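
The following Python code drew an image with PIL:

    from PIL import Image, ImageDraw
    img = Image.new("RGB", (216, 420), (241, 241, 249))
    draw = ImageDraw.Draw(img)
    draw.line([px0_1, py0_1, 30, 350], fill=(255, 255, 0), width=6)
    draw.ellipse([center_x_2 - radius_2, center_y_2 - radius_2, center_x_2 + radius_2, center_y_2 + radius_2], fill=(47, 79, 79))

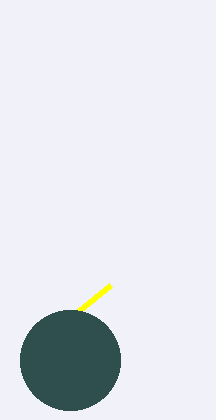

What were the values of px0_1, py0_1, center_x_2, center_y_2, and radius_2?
px0_1 = 110, py0_1 = 285, center_x_2 = 70, center_y_2 = 360, radius_2 = 50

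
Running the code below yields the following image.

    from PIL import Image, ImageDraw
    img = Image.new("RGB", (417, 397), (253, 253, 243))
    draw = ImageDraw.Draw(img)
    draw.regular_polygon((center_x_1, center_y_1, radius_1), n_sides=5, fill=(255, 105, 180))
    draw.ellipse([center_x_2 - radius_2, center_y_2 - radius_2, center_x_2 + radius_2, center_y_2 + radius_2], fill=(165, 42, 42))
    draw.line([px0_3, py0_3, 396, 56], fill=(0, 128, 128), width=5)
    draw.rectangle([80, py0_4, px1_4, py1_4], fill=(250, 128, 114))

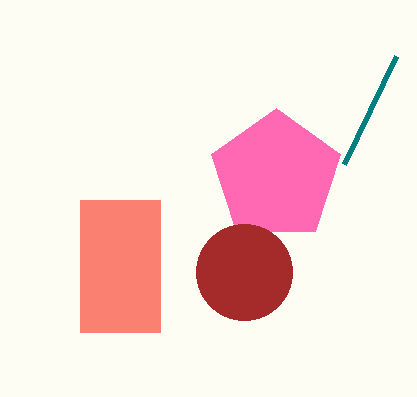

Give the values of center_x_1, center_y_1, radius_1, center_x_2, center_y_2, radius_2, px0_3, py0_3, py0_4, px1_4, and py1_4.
center_x_1 = 276; center_y_1 = 176; radius_1 = 68; center_x_2 = 244; center_y_2 = 272; radius_2 = 48; px0_3 = 344; py0_3 = 164; py0_4 = 200; px1_4 = 160; py1_4 = 332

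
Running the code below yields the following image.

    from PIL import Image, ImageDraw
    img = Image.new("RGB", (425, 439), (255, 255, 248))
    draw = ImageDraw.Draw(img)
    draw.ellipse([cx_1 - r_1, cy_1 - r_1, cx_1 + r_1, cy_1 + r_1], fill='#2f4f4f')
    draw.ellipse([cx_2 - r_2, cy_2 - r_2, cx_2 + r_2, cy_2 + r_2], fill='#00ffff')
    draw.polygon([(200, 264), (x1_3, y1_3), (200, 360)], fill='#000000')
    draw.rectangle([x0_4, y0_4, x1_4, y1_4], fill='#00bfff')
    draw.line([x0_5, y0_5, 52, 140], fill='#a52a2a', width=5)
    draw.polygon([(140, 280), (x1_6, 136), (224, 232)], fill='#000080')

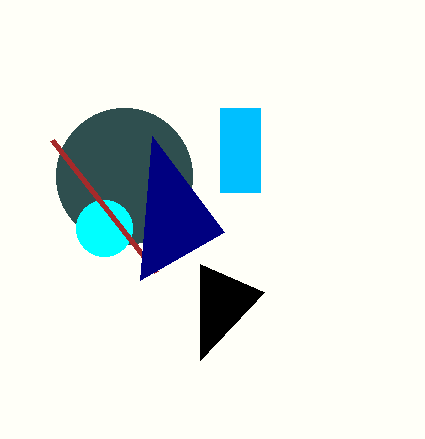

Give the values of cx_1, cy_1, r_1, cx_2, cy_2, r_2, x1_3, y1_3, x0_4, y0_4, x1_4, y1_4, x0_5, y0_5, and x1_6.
cx_1 = 124
cy_1 = 176
r_1 = 68
cx_2 = 104
cy_2 = 228
r_2 = 28
x1_3 = 264
y1_3 = 292
x0_4 = 220
y0_4 = 108
x1_4 = 260
y1_4 = 192
x0_5 = 156
y0_5 = 272
x1_6 = 152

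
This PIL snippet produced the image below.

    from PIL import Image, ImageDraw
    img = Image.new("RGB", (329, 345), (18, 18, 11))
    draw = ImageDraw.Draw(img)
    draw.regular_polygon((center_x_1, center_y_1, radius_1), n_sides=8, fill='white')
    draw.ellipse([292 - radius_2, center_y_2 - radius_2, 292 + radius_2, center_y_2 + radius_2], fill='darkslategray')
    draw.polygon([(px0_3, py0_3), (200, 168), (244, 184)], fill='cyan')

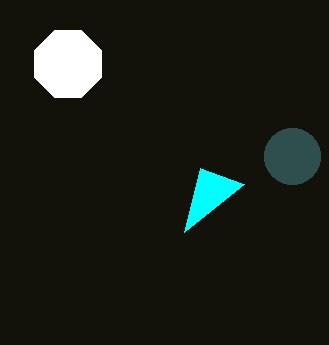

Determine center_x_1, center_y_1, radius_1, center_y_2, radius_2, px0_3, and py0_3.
center_x_1 = 68; center_y_1 = 64; radius_1 = 36; center_y_2 = 156; radius_2 = 28; px0_3 = 184; py0_3 = 232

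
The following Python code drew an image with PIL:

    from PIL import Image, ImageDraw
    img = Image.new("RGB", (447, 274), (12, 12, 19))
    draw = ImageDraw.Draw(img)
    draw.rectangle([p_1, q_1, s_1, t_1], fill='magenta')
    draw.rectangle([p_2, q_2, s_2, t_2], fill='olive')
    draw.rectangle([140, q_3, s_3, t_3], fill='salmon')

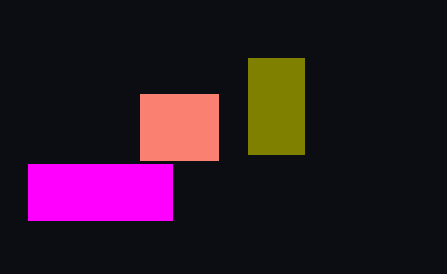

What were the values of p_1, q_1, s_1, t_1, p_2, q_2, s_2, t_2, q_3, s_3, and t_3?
p_1 = 28; q_1 = 164; s_1 = 172; t_1 = 220; p_2 = 248; q_2 = 58; s_2 = 304; t_2 = 154; q_3 = 94; s_3 = 218; t_3 = 160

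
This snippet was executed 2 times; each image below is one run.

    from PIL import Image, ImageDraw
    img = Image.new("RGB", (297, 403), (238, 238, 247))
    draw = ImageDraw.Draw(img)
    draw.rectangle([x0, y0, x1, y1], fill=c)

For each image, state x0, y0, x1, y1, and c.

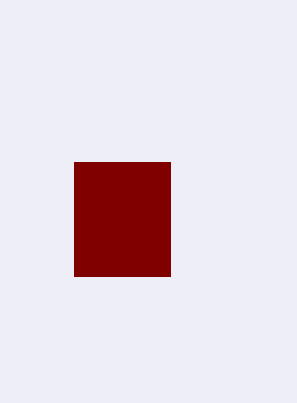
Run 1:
x0 = 74
y0 = 162
x1 = 170
y1 = 276
c = 'maroon'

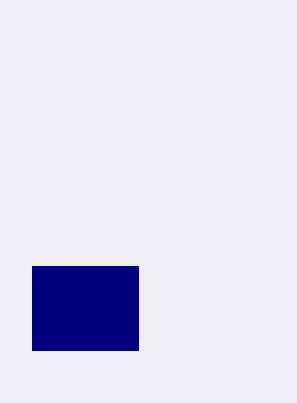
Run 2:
x0 = 32
y0 = 266
x1 = 138
y1 = 350
c = 'navy'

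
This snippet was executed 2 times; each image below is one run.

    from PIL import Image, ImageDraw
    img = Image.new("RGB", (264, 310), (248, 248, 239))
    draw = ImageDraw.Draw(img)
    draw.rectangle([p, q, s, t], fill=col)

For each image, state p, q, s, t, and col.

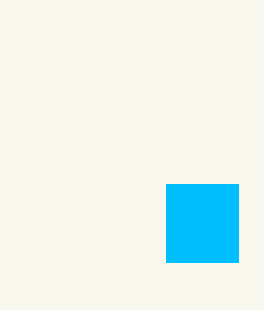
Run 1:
p = 166
q = 184
s = 238
t = 262
col = 'deepskyblue'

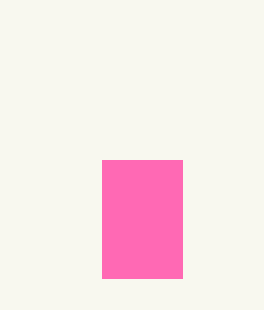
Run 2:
p = 102, q = 160, s = 182, t = 278, col = 'hotpink'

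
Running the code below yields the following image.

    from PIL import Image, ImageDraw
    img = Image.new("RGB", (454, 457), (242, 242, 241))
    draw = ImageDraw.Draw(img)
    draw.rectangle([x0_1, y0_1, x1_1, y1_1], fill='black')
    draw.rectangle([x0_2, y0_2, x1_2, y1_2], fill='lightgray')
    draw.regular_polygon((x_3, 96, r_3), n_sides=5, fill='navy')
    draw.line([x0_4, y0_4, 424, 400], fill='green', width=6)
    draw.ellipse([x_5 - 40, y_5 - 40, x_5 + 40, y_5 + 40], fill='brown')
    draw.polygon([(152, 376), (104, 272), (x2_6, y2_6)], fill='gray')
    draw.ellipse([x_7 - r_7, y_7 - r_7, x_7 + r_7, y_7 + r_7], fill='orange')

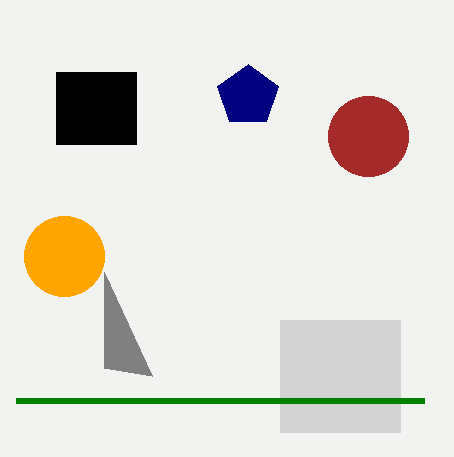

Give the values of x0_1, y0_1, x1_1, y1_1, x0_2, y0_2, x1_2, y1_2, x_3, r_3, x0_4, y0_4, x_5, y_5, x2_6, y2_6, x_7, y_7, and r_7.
x0_1 = 56; y0_1 = 72; x1_1 = 136; y1_1 = 144; x0_2 = 280; y0_2 = 320; x1_2 = 400; y1_2 = 432; x_3 = 248; r_3 = 32; x0_4 = 16; y0_4 = 400; x_5 = 368; y_5 = 136; x2_6 = 104; y2_6 = 368; x_7 = 64; y_7 = 256; r_7 = 40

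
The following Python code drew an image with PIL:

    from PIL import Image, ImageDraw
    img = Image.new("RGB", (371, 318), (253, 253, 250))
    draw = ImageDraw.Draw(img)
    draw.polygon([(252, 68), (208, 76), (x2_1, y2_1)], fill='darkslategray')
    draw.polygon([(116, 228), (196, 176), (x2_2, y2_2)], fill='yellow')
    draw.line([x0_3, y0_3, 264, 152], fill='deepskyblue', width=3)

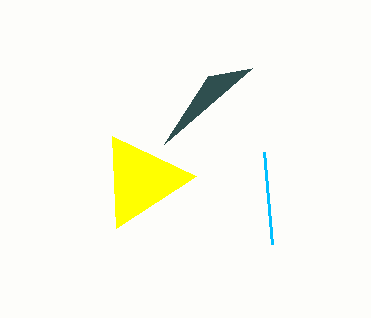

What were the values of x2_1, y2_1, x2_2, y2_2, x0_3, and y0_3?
x2_1 = 164
y2_1 = 144
x2_2 = 112
y2_2 = 136
x0_3 = 272
y0_3 = 244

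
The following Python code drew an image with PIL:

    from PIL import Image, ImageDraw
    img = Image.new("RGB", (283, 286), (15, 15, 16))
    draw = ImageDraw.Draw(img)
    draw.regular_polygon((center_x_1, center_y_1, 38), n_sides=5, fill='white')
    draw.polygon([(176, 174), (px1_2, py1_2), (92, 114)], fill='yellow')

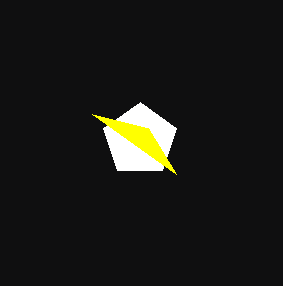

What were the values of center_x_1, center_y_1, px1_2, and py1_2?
center_x_1 = 140, center_y_1 = 140, px1_2 = 148, py1_2 = 128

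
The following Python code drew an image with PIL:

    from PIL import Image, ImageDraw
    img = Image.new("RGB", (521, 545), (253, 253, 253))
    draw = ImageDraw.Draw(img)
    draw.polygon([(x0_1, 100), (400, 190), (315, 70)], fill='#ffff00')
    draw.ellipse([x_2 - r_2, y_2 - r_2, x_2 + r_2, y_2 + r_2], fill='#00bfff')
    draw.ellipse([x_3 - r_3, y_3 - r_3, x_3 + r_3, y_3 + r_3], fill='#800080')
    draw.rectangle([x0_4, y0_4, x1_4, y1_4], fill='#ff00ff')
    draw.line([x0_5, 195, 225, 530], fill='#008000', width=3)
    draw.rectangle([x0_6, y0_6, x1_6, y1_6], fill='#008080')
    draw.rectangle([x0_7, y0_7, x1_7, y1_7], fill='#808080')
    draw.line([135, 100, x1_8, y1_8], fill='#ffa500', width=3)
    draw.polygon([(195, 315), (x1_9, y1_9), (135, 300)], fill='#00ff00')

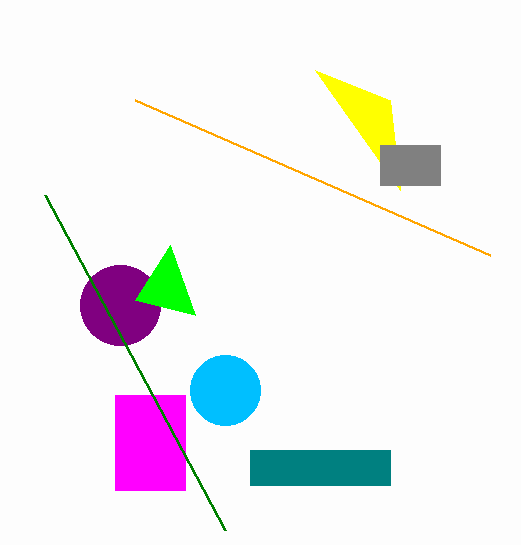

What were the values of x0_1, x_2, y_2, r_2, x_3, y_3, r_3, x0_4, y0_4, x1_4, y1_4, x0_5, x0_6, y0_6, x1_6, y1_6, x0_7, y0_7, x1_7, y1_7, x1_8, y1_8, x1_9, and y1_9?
x0_1 = 390, x_2 = 225, y_2 = 390, r_2 = 35, x_3 = 120, y_3 = 305, r_3 = 40, x0_4 = 115, y0_4 = 395, x1_4 = 185, y1_4 = 490, x0_5 = 45, x0_6 = 250, y0_6 = 450, x1_6 = 390, y1_6 = 485, x0_7 = 380, y0_7 = 145, x1_7 = 440, y1_7 = 185, x1_8 = 490, y1_8 = 255, x1_9 = 170, y1_9 = 245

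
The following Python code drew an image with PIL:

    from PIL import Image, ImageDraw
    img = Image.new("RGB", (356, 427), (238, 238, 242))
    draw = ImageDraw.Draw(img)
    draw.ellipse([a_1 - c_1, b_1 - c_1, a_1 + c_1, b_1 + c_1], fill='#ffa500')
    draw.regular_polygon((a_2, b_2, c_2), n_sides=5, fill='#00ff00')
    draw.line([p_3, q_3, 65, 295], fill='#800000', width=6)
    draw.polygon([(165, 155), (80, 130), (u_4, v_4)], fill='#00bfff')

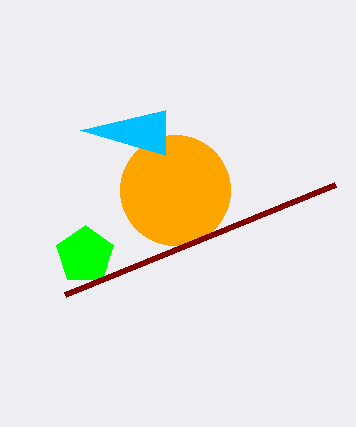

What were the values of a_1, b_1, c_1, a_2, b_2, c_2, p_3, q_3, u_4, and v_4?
a_1 = 175; b_1 = 190; c_1 = 55; a_2 = 85; b_2 = 255; c_2 = 30; p_3 = 335; q_3 = 185; u_4 = 165; v_4 = 110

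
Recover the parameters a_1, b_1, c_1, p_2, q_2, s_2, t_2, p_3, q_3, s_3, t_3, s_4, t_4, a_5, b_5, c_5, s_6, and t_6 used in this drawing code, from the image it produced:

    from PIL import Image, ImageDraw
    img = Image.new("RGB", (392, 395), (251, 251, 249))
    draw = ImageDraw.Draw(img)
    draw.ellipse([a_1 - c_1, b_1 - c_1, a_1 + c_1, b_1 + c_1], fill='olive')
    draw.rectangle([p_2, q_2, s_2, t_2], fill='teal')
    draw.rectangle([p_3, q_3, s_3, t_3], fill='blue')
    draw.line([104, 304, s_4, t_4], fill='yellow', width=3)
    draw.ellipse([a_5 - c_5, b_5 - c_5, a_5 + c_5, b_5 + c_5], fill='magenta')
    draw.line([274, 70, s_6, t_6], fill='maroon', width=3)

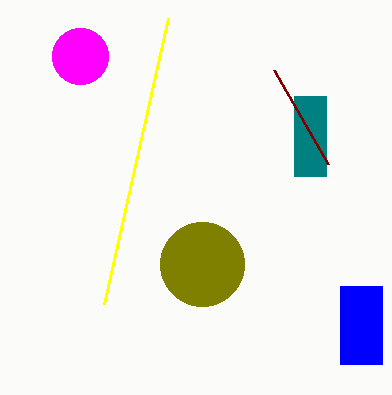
a_1 = 202, b_1 = 264, c_1 = 42, p_2 = 294, q_2 = 96, s_2 = 326, t_2 = 176, p_3 = 340, q_3 = 286, s_3 = 382, t_3 = 364, s_4 = 168, t_4 = 18, a_5 = 80, b_5 = 56, c_5 = 28, s_6 = 328, t_6 = 164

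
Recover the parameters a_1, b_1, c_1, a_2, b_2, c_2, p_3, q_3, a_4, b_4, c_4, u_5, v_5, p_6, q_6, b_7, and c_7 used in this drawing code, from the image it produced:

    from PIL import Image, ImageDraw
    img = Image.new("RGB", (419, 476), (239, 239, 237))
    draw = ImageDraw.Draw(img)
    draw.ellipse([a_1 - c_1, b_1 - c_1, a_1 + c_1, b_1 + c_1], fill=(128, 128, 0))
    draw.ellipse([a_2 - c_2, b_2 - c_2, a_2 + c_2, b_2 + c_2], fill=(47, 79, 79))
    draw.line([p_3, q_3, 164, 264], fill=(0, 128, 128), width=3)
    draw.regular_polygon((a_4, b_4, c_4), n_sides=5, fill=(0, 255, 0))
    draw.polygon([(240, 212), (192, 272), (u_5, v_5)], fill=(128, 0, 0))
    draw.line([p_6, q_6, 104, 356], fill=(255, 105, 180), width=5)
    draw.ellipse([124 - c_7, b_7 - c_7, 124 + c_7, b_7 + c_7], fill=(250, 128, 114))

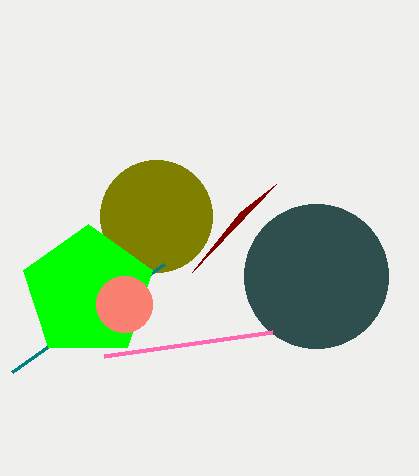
a_1 = 156; b_1 = 216; c_1 = 56; a_2 = 316; b_2 = 276; c_2 = 72; p_3 = 12; q_3 = 372; a_4 = 88; b_4 = 292; c_4 = 68; u_5 = 276; v_5 = 184; p_6 = 272; q_6 = 332; b_7 = 304; c_7 = 28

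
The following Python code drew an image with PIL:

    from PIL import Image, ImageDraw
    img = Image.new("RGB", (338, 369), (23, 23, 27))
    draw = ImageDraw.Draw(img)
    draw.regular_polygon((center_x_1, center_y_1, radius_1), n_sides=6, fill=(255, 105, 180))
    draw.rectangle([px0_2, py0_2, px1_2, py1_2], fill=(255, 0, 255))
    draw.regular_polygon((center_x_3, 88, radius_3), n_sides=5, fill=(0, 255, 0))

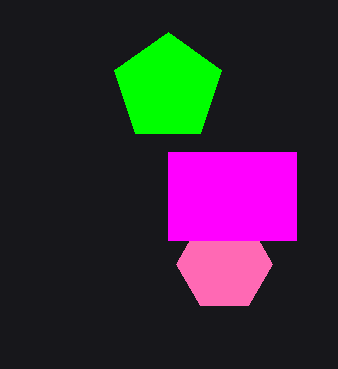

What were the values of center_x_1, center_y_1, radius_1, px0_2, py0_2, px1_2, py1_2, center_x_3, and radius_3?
center_x_1 = 224; center_y_1 = 264; radius_1 = 48; px0_2 = 168; py0_2 = 152; px1_2 = 296; py1_2 = 240; center_x_3 = 168; radius_3 = 56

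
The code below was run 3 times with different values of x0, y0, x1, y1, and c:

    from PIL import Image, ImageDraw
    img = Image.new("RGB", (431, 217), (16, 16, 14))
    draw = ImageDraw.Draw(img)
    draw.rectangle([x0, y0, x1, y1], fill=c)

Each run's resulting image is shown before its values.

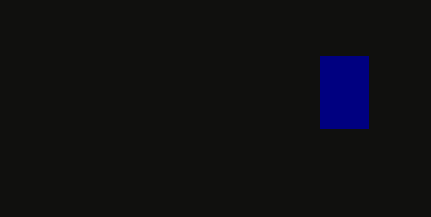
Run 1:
x0 = 320, y0 = 56, x1 = 368, y1 = 128, c = 'navy'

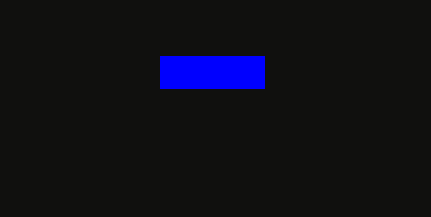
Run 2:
x0 = 160, y0 = 56, x1 = 264, y1 = 88, c = 'blue'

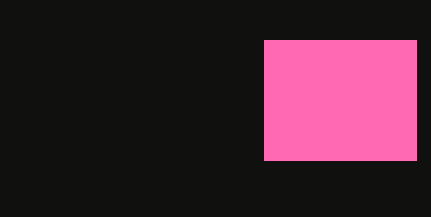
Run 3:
x0 = 264
y0 = 40
x1 = 416
y1 = 160
c = 'hotpink'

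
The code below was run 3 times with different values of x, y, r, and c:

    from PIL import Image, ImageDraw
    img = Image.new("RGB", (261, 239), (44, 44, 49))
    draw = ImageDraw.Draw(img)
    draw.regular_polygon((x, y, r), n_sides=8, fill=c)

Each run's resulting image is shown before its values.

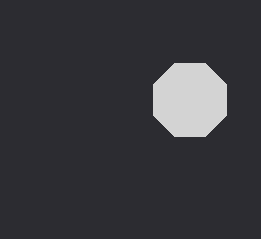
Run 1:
x = 190; y = 100; r = 40; c = 'lightgray'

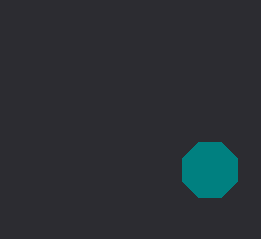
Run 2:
x = 210, y = 170, r = 30, c = 'teal'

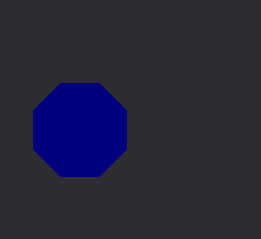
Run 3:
x = 80
y = 130
r = 50
c = 'navy'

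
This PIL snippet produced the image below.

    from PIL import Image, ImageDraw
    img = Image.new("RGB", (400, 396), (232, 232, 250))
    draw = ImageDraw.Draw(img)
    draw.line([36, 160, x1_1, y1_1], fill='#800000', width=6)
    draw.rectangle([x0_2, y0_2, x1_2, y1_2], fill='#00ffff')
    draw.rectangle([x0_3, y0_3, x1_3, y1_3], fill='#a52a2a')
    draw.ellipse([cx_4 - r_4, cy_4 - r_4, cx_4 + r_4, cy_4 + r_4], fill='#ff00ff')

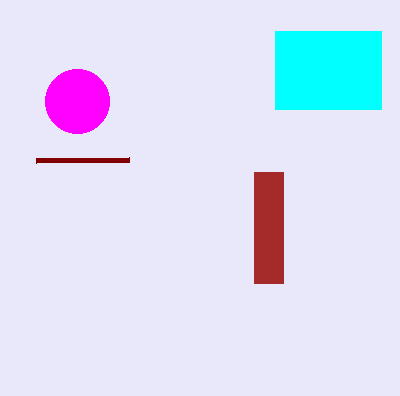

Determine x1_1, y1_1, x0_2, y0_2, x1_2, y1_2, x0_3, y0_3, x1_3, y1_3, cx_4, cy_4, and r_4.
x1_1 = 129, y1_1 = 159, x0_2 = 275, y0_2 = 31, x1_2 = 381, y1_2 = 109, x0_3 = 254, y0_3 = 172, x1_3 = 283, y1_3 = 283, cx_4 = 77, cy_4 = 101, r_4 = 32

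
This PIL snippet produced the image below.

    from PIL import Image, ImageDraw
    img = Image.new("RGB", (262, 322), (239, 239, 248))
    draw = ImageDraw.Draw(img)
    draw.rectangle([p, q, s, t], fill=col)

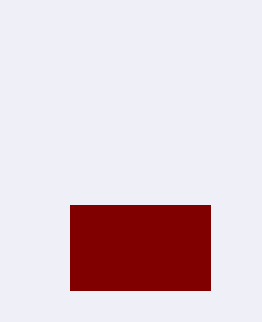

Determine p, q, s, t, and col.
p = 70
q = 205
s = 210
t = 290
col = 'maroon'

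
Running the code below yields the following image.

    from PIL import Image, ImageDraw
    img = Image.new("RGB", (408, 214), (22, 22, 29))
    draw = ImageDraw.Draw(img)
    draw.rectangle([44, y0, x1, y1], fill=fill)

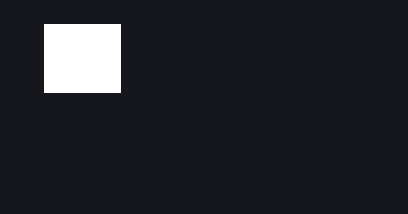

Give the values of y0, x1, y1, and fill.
y0 = 24, x1 = 120, y1 = 92, fill = 'white'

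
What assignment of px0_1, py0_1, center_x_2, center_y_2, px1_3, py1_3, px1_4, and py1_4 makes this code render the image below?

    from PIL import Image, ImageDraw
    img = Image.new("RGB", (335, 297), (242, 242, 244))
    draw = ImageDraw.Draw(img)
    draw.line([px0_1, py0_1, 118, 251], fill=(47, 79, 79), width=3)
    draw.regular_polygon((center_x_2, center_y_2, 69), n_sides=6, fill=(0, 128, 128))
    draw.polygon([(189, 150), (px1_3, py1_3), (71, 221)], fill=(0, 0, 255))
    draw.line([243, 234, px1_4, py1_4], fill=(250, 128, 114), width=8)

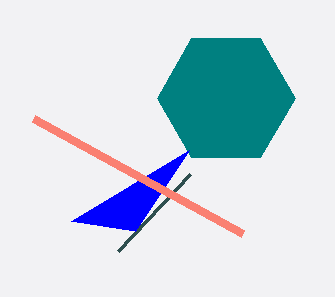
px0_1 = 190
py0_1 = 174
center_x_2 = 226
center_y_2 = 98
px1_3 = 135
py1_3 = 231
px1_4 = 34
py1_4 = 119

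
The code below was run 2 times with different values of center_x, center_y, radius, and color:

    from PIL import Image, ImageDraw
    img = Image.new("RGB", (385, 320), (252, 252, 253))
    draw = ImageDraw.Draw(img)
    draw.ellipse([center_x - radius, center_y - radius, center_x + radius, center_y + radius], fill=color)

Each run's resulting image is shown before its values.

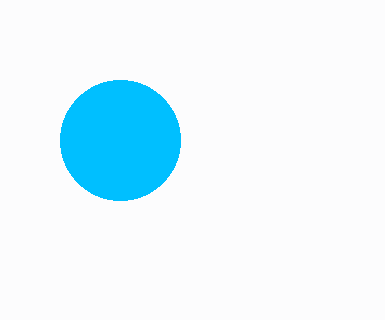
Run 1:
center_x = 120; center_y = 140; radius = 60; color = 'deepskyblue'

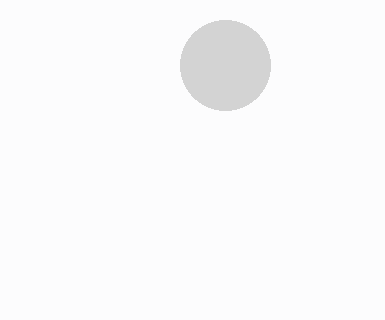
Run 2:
center_x = 225, center_y = 65, radius = 45, color = 'lightgray'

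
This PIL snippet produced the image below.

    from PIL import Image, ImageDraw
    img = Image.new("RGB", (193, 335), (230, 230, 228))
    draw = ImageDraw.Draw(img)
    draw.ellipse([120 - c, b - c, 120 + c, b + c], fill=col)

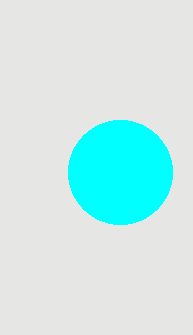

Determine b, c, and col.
b = 172; c = 52; col = 'cyan'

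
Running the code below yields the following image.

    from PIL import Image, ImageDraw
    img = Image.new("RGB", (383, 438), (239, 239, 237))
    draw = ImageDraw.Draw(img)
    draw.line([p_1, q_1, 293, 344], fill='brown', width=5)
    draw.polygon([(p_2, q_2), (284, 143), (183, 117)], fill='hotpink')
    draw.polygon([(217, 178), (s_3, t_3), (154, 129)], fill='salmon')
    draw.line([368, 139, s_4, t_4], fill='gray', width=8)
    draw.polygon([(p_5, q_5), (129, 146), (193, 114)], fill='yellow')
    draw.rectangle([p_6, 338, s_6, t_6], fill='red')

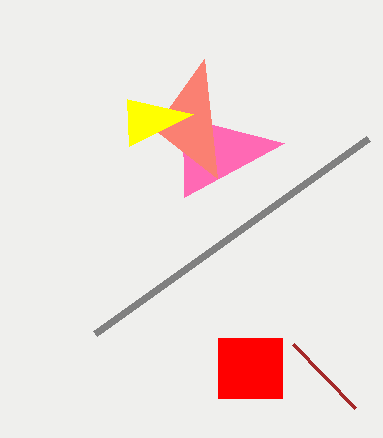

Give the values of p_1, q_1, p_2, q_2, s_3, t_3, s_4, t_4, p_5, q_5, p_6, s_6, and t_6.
p_1 = 355; q_1 = 408; p_2 = 184; q_2 = 197; s_3 = 204; t_3 = 59; s_4 = 95; t_4 = 334; p_5 = 127; q_5 = 99; p_6 = 218; s_6 = 282; t_6 = 398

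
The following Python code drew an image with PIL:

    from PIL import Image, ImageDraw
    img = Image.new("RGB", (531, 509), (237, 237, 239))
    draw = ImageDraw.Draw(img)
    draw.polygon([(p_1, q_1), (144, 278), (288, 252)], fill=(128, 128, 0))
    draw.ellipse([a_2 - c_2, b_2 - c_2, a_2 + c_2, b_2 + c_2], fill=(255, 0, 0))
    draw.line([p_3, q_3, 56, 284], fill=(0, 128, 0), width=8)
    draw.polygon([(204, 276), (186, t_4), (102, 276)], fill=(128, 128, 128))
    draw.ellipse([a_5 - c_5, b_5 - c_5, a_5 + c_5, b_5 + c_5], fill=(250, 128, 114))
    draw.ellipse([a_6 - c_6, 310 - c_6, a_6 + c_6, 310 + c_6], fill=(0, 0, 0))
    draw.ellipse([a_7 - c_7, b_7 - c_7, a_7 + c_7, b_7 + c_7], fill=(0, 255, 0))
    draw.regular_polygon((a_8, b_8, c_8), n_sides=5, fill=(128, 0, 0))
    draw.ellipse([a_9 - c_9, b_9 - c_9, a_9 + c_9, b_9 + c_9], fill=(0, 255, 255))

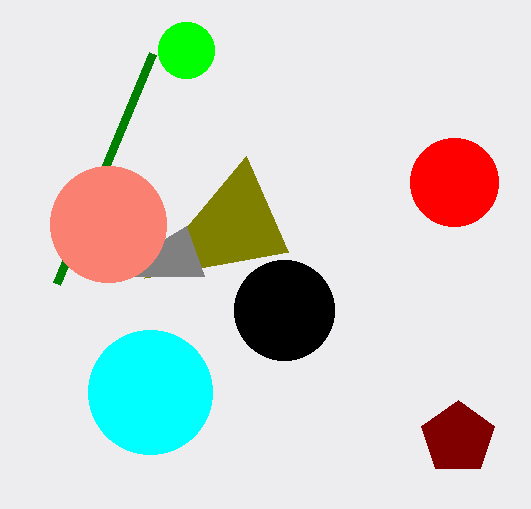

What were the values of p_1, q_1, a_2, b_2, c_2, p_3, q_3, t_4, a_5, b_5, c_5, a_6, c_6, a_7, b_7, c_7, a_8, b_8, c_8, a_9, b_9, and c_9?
p_1 = 246; q_1 = 156; a_2 = 454; b_2 = 182; c_2 = 44; p_3 = 152; q_3 = 54; t_4 = 226; a_5 = 108; b_5 = 224; c_5 = 58; a_6 = 284; c_6 = 50; a_7 = 186; b_7 = 50; c_7 = 28; a_8 = 458; b_8 = 438; c_8 = 38; a_9 = 150; b_9 = 392; c_9 = 62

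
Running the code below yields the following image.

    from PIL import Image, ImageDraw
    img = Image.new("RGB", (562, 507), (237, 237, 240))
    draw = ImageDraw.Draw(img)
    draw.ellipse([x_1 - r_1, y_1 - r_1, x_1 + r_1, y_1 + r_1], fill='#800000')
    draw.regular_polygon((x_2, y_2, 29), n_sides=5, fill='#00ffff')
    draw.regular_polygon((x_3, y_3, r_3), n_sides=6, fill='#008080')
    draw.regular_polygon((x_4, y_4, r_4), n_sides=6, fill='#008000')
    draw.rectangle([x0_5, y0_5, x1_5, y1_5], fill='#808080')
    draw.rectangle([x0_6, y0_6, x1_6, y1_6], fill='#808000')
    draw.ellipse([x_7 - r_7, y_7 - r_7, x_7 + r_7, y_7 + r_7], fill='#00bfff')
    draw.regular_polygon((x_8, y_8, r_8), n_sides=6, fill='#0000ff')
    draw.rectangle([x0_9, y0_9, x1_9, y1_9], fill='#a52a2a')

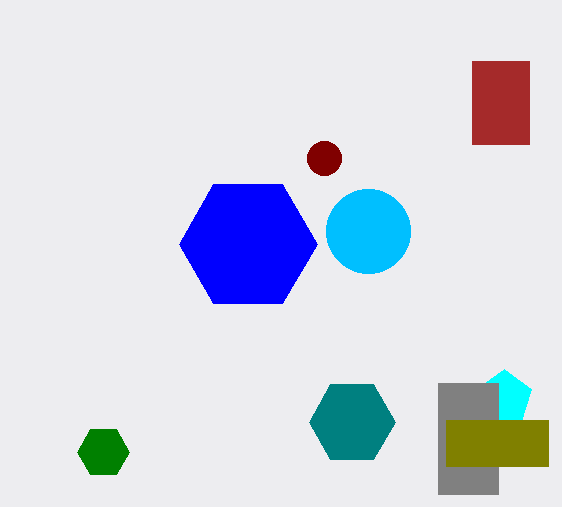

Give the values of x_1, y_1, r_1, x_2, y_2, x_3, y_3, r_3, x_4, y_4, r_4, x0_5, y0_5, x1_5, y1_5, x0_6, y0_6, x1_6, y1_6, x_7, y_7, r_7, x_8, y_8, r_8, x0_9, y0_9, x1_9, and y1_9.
x_1 = 324; y_1 = 158; r_1 = 17; x_2 = 504; y_2 = 398; x_3 = 352; y_3 = 422; r_3 = 43; x_4 = 103; y_4 = 452; r_4 = 26; x0_5 = 438; y0_5 = 383; x1_5 = 498; y1_5 = 494; x0_6 = 446; y0_6 = 420; x1_6 = 548; y1_6 = 466; x_7 = 368; y_7 = 231; r_7 = 42; x_8 = 248; y_8 = 244; r_8 = 69; x0_9 = 472; y0_9 = 61; x1_9 = 529; y1_9 = 144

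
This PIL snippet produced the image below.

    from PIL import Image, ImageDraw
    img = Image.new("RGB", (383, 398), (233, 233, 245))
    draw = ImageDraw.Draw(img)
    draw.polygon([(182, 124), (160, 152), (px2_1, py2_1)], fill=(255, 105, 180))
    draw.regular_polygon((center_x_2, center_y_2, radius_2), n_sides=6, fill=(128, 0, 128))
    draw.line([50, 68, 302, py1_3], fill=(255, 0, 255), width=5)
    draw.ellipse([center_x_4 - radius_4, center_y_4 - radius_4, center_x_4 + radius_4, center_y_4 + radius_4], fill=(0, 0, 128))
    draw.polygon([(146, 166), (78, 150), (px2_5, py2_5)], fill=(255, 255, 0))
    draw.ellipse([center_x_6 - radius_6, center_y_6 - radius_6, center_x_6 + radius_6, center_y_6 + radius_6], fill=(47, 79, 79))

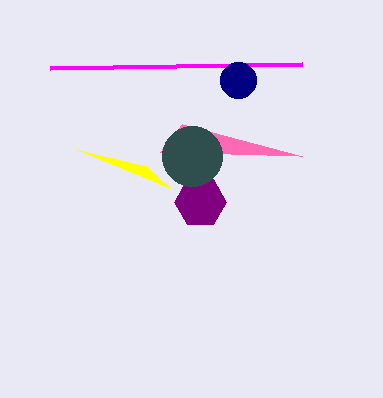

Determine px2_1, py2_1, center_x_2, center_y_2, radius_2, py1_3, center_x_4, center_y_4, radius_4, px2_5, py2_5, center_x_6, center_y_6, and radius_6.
px2_1 = 302
py2_1 = 156
center_x_2 = 200
center_y_2 = 202
radius_2 = 26
py1_3 = 64
center_x_4 = 238
center_y_4 = 80
radius_4 = 18
px2_5 = 170
py2_5 = 188
center_x_6 = 192
center_y_6 = 156
radius_6 = 30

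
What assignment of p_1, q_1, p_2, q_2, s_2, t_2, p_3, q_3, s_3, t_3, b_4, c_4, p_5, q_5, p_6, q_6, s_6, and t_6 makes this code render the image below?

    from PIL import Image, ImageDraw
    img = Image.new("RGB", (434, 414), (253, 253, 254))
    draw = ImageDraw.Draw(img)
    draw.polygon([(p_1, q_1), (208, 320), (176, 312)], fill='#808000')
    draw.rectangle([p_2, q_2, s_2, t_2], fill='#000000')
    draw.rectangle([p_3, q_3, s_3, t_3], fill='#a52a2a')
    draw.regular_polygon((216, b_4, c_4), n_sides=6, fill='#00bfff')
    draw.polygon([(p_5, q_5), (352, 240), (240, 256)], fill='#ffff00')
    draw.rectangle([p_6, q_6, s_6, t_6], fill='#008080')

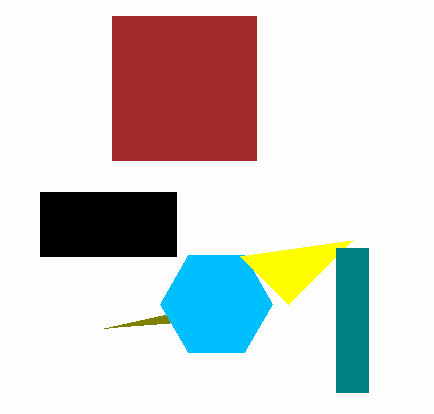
p_1 = 104
q_1 = 328
p_2 = 40
q_2 = 192
s_2 = 176
t_2 = 256
p_3 = 112
q_3 = 16
s_3 = 256
t_3 = 160
b_4 = 304
c_4 = 56
p_5 = 288
q_5 = 304
p_6 = 336
q_6 = 248
s_6 = 368
t_6 = 392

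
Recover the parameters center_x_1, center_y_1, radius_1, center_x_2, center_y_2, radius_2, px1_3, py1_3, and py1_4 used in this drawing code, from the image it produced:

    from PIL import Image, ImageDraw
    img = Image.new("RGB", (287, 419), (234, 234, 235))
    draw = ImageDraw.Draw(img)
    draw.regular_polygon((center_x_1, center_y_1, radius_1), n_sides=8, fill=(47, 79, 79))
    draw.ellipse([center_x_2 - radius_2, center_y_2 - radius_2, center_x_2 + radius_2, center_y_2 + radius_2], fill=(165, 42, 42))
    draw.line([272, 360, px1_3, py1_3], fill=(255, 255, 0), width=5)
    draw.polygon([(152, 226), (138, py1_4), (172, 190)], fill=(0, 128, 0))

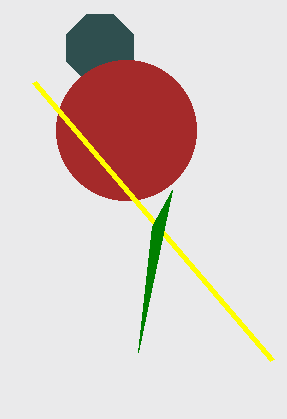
center_x_1 = 100; center_y_1 = 48; radius_1 = 36; center_x_2 = 126; center_y_2 = 130; radius_2 = 70; px1_3 = 34; py1_3 = 82; py1_4 = 352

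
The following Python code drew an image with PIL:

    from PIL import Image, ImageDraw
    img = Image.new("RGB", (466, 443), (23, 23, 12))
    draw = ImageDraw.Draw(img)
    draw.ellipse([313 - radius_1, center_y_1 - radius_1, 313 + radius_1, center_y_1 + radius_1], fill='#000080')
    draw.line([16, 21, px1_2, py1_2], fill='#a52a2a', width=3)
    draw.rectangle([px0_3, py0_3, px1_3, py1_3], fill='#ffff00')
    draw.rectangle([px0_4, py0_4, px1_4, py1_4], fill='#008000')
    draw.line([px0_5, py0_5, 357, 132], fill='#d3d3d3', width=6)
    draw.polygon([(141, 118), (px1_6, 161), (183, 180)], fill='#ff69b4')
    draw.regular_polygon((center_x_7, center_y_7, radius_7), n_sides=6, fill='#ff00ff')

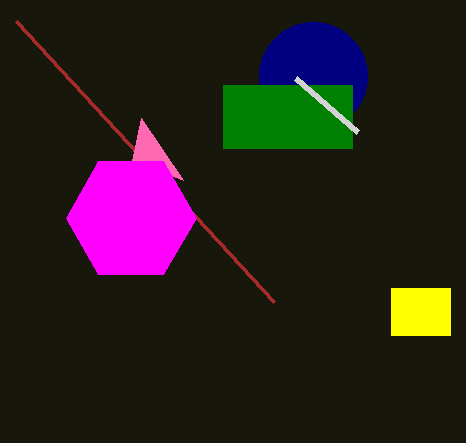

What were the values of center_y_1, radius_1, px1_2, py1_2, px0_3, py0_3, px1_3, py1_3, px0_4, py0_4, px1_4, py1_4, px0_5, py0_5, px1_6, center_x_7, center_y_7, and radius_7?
center_y_1 = 76; radius_1 = 54; px1_2 = 274; py1_2 = 302; px0_3 = 391; py0_3 = 288; px1_3 = 450; py1_3 = 335; px0_4 = 223; py0_4 = 85; px1_4 = 352; py1_4 = 148; px0_5 = 295; py0_5 = 78; px1_6 = 132; center_x_7 = 131; center_y_7 = 218; radius_7 = 65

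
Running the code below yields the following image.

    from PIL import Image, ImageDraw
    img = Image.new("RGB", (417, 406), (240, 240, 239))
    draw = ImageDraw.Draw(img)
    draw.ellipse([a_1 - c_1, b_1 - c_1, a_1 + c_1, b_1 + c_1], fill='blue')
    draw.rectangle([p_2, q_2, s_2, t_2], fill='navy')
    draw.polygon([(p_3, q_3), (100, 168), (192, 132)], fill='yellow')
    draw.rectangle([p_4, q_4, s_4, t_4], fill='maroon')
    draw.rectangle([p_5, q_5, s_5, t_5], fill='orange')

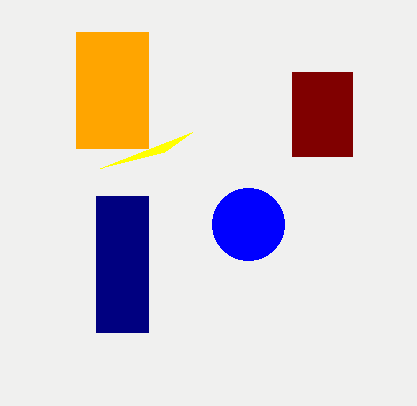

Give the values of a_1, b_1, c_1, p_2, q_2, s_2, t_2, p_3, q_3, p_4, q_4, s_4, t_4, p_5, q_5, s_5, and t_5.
a_1 = 248
b_1 = 224
c_1 = 36
p_2 = 96
q_2 = 196
s_2 = 148
t_2 = 332
p_3 = 164
q_3 = 152
p_4 = 292
q_4 = 72
s_4 = 352
t_4 = 156
p_5 = 76
q_5 = 32
s_5 = 148
t_5 = 148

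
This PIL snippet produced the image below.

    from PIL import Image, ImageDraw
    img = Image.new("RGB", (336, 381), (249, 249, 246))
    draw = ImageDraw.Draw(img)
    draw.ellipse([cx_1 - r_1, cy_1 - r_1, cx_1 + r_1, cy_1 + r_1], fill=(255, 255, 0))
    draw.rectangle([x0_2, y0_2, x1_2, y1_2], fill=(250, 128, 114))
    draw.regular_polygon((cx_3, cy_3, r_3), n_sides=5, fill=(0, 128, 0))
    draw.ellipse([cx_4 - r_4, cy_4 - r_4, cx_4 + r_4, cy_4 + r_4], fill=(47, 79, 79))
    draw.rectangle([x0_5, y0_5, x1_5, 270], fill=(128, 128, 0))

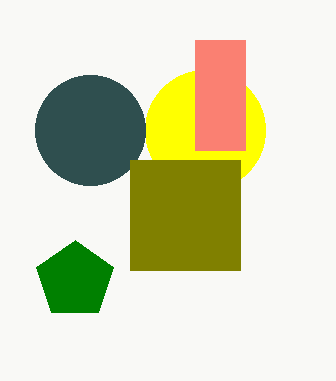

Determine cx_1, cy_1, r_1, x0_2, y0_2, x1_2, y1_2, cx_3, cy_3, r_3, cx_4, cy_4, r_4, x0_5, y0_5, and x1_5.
cx_1 = 205
cy_1 = 130
r_1 = 60
x0_2 = 195
y0_2 = 40
x1_2 = 245
y1_2 = 150
cx_3 = 75
cy_3 = 280
r_3 = 40
cx_4 = 90
cy_4 = 130
r_4 = 55
x0_5 = 130
y0_5 = 160
x1_5 = 240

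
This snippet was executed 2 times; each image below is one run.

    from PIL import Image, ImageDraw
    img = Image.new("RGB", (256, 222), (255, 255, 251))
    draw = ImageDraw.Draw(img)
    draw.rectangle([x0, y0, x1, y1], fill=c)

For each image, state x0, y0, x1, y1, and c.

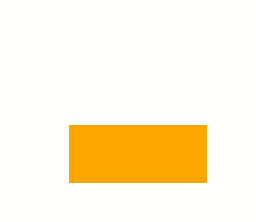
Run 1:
x0 = 69; y0 = 125; x1 = 206; y1 = 182; c = 'orange'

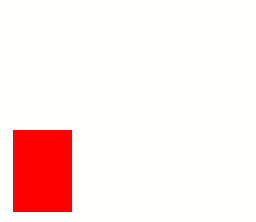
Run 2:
x0 = 13; y0 = 130; x1 = 71; y1 = 211; c = 'red'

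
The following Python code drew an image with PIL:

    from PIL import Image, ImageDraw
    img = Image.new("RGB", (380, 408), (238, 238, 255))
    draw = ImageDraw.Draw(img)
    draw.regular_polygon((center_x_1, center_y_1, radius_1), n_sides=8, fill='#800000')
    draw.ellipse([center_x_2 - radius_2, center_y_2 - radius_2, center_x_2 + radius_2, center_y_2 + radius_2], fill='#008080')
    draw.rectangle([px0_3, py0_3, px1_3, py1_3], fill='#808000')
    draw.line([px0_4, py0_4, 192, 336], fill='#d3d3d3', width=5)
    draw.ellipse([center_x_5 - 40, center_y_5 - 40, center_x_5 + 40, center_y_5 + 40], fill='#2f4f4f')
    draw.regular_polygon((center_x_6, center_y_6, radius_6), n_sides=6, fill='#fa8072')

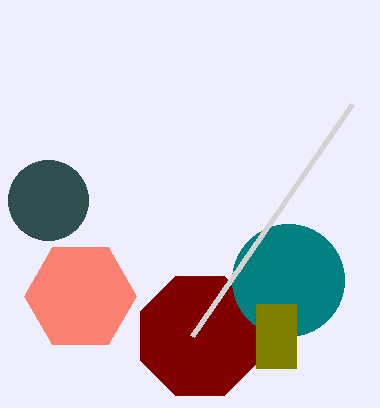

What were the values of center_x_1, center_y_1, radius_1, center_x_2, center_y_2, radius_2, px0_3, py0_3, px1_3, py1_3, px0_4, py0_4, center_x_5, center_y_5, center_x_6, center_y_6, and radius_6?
center_x_1 = 200
center_y_1 = 336
radius_1 = 64
center_x_2 = 288
center_y_2 = 280
radius_2 = 56
px0_3 = 256
py0_3 = 304
px1_3 = 296
py1_3 = 368
px0_4 = 352
py0_4 = 104
center_x_5 = 48
center_y_5 = 200
center_x_6 = 80
center_y_6 = 296
radius_6 = 56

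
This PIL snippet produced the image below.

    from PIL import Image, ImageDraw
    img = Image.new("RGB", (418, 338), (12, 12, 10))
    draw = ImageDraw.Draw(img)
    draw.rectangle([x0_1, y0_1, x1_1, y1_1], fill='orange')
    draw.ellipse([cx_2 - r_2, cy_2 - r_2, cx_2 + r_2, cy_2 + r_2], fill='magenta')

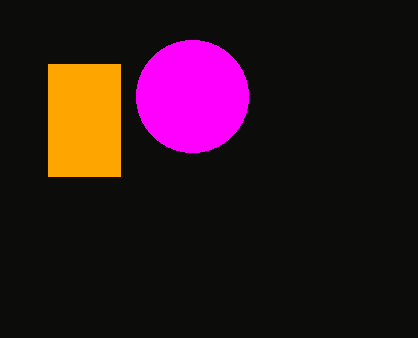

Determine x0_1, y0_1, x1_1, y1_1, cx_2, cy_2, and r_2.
x0_1 = 48; y0_1 = 64; x1_1 = 120; y1_1 = 176; cx_2 = 192; cy_2 = 96; r_2 = 56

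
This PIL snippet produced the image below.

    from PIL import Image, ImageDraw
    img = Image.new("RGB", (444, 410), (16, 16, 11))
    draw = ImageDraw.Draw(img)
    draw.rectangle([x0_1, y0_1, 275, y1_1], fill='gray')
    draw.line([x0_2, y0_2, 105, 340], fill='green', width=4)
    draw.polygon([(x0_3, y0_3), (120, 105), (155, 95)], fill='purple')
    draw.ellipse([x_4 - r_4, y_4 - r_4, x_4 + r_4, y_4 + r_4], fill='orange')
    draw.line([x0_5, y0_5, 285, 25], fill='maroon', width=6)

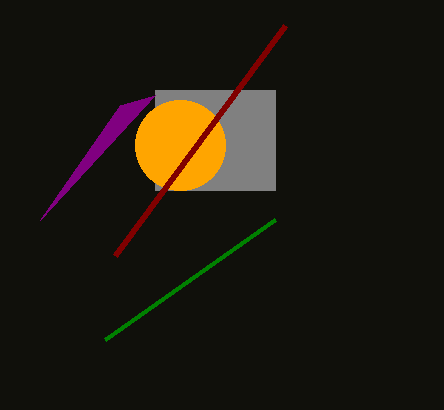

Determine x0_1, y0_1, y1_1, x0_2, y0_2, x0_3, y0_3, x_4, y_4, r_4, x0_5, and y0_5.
x0_1 = 155, y0_1 = 90, y1_1 = 190, x0_2 = 275, y0_2 = 220, x0_3 = 40, y0_3 = 220, x_4 = 180, y_4 = 145, r_4 = 45, x0_5 = 115, y0_5 = 255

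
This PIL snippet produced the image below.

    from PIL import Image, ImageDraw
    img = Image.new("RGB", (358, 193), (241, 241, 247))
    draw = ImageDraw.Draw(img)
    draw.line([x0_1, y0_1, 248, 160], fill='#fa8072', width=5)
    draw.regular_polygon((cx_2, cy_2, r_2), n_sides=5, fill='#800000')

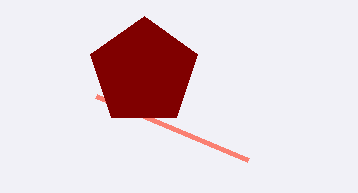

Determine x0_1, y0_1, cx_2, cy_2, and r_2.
x0_1 = 96
y0_1 = 96
cx_2 = 144
cy_2 = 72
r_2 = 56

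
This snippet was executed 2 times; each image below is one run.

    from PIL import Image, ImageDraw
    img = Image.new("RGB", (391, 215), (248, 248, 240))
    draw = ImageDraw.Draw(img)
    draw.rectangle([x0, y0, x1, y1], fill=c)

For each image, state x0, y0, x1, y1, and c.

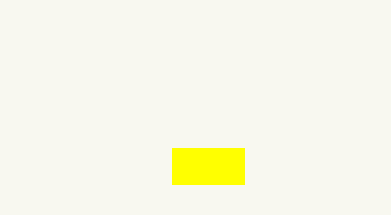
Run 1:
x0 = 172; y0 = 148; x1 = 244; y1 = 184; c = 'yellow'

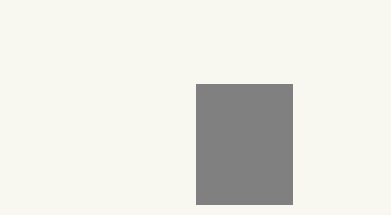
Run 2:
x0 = 196, y0 = 84, x1 = 292, y1 = 204, c = 'gray'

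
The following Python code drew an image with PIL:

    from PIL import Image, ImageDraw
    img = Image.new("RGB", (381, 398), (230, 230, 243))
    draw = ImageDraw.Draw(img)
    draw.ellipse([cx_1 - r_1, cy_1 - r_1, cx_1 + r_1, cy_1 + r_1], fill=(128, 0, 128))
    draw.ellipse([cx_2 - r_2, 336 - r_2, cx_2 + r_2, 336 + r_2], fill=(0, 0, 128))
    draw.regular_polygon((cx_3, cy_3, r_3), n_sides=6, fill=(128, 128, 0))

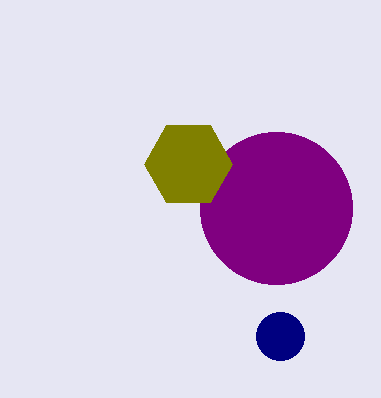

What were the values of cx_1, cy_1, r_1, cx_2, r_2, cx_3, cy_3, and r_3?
cx_1 = 276; cy_1 = 208; r_1 = 76; cx_2 = 280; r_2 = 24; cx_3 = 188; cy_3 = 164; r_3 = 44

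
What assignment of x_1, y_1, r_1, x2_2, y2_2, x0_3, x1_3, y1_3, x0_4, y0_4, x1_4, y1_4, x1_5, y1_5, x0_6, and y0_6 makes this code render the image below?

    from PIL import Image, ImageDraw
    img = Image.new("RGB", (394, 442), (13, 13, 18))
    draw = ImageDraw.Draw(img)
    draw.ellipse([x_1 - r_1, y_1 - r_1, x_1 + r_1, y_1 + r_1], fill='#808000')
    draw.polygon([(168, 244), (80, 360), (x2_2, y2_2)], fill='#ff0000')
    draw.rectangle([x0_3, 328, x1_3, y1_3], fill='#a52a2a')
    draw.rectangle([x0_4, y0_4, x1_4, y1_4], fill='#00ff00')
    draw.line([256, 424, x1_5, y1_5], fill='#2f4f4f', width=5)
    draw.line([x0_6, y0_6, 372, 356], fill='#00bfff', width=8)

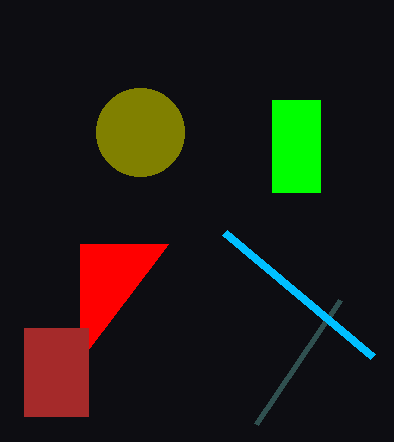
x_1 = 140, y_1 = 132, r_1 = 44, x2_2 = 80, y2_2 = 244, x0_3 = 24, x1_3 = 88, y1_3 = 416, x0_4 = 272, y0_4 = 100, x1_4 = 320, y1_4 = 192, x1_5 = 340, y1_5 = 300, x0_6 = 224, y0_6 = 232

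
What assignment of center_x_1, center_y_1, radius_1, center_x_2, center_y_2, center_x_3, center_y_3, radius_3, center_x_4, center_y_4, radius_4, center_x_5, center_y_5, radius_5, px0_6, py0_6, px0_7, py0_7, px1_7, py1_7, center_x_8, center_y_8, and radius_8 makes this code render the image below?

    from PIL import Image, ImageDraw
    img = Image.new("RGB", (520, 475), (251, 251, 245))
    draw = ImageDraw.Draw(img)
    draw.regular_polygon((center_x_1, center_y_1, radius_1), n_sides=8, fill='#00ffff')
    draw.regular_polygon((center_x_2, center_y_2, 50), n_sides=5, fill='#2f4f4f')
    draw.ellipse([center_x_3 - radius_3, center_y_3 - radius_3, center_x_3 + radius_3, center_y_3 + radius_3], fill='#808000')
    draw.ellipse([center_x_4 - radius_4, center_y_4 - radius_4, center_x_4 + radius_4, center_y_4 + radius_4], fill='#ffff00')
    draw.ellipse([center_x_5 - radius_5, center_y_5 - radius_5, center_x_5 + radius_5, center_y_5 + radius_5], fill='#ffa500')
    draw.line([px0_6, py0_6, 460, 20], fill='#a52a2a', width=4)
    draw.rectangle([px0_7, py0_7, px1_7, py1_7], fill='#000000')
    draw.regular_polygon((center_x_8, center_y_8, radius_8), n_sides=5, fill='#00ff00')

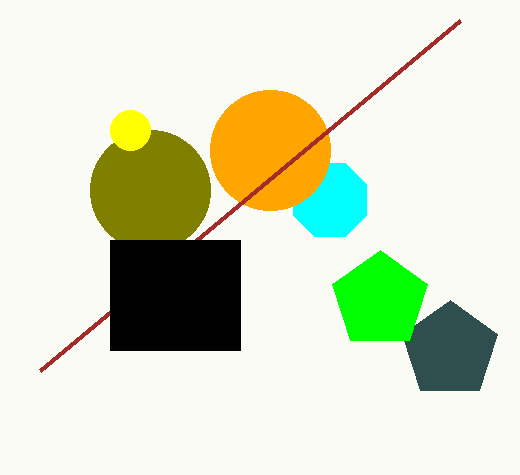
center_x_1 = 330; center_y_1 = 200; radius_1 = 40; center_x_2 = 450; center_y_2 = 350; center_x_3 = 150; center_y_3 = 190; radius_3 = 60; center_x_4 = 130; center_y_4 = 130; radius_4 = 20; center_x_5 = 270; center_y_5 = 150; radius_5 = 60; px0_6 = 40; py0_6 = 370; px0_7 = 110; py0_7 = 240; px1_7 = 240; py1_7 = 350; center_x_8 = 380; center_y_8 = 300; radius_8 = 50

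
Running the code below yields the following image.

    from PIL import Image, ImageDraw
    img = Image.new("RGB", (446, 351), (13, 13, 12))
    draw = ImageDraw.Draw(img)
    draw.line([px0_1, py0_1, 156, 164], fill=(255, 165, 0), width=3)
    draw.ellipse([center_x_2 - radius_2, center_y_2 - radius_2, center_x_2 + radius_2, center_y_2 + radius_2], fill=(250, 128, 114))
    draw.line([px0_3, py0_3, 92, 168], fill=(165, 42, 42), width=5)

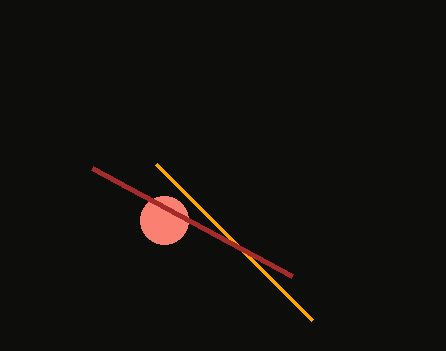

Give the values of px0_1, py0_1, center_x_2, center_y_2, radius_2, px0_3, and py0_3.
px0_1 = 312; py0_1 = 320; center_x_2 = 164; center_y_2 = 220; radius_2 = 24; px0_3 = 292; py0_3 = 276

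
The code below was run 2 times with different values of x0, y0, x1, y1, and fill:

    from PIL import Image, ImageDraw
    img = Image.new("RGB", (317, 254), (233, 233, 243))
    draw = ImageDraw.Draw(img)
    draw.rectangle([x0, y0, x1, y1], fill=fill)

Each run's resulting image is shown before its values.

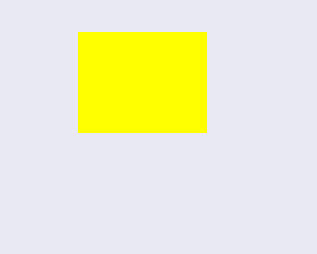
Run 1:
x0 = 78
y0 = 32
x1 = 206
y1 = 132
fill = 'yellow'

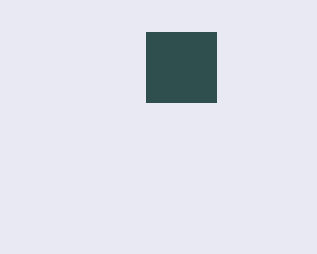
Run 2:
x0 = 146, y0 = 32, x1 = 216, y1 = 102, fill = 'darkslategray'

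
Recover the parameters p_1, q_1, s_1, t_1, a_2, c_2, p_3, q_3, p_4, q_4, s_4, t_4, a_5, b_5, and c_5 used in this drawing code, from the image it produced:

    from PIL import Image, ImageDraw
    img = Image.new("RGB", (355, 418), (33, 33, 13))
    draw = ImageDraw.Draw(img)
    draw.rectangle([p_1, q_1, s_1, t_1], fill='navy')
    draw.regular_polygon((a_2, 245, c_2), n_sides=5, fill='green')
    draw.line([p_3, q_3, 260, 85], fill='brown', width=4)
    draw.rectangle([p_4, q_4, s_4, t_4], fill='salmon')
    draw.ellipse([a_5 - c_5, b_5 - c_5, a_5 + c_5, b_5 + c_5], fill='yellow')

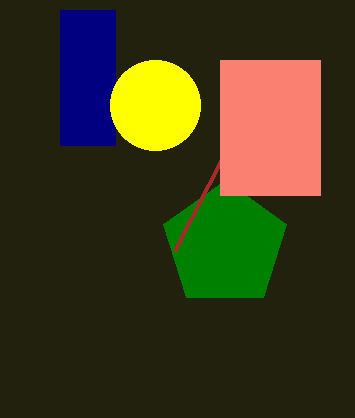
p_1 = 60; q_1 = 10; s_1 = 115; t_1 = 145; a_2 = 225; c_2 = 65; p_3 = 175; q_3 = 250; p_4 = 220; q_4 = 60; s_4 = 320; t_4 = 195; a_5 = 155; b_5 = 105; c_5 = 45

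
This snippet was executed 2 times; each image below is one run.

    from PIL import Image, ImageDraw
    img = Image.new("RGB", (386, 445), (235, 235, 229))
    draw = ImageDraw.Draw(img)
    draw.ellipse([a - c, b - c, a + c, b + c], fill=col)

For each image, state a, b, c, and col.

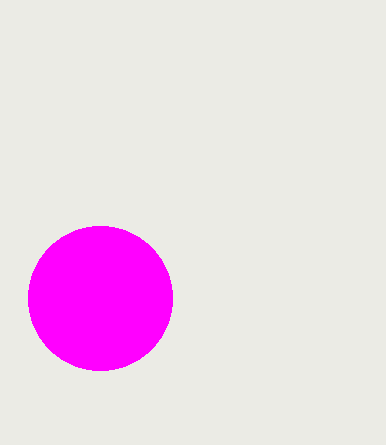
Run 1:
a = 100; b = 298; c = 72; col = 'magenta'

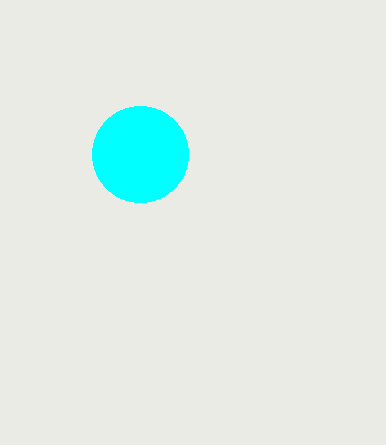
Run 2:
a = 140; b = 154; c = 48; col = 'cyan'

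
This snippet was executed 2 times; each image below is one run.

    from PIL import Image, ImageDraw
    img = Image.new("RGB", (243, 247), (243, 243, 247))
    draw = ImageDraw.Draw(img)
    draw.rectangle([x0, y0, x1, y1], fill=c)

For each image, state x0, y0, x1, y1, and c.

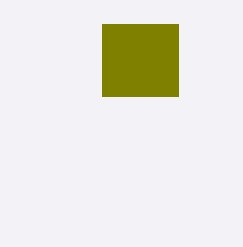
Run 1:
x0 = 102, y0 = 24, x1 = 178, y1 = 96, c = 'olive'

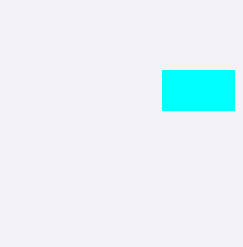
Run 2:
x0 = 162; y0 = 70; x1 = 234; y1 = 110; c = 'cyan'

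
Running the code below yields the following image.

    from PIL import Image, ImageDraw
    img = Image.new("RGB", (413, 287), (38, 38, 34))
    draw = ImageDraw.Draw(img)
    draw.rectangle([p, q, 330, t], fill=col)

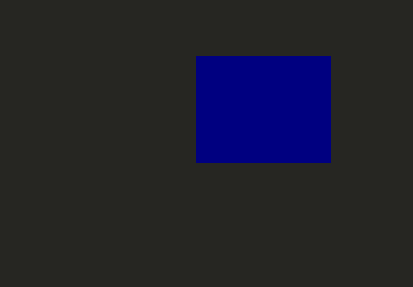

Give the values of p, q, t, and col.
p = 196; q = 56; t = 162; col = 'navy'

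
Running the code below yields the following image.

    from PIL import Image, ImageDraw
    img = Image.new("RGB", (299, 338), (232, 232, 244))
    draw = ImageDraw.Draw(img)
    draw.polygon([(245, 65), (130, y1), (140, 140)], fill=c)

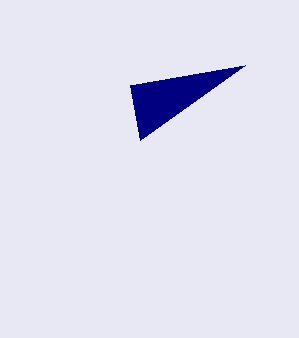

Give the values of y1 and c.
y1 = 85, c = 'navy'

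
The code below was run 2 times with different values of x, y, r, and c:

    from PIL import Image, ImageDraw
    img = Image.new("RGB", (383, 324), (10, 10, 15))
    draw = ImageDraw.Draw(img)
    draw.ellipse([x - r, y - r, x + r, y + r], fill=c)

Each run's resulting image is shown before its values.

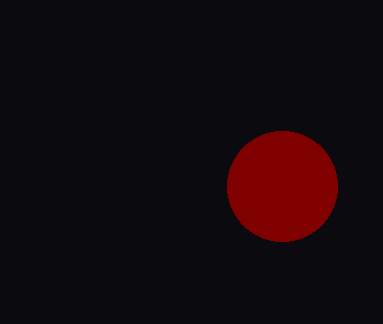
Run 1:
x = 282, y = 186, r = 55, c = 'maroon'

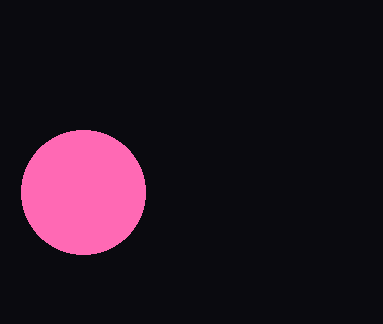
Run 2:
x = 83
y = 192
r = 62
c = 'hotpink'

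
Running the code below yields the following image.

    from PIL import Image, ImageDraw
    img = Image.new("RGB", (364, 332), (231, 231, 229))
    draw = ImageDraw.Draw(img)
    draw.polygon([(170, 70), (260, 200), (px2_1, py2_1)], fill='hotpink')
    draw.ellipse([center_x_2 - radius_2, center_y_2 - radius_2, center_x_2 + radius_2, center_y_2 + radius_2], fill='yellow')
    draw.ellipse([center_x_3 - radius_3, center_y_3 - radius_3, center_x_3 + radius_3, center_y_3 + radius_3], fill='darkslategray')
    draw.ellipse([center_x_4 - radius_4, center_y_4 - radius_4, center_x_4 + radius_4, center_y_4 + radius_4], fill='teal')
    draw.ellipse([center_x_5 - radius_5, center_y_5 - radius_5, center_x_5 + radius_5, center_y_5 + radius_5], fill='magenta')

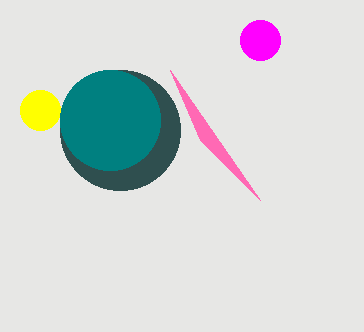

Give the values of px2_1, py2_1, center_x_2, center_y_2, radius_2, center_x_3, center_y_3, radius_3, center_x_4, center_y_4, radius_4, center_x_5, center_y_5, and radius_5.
px2_1 = 200; py2_1 = 140; center_x_2 = 40; center_y_2 = 110; radius_2 = 20; center_x_3 = 120; center_y_3 = 130; radius_3 = 60; center_x_4 = 110; center_y_4 = 120; radius_4 = 50; center_x_5 = 260; center_y_5 = 40; radius_5 = 20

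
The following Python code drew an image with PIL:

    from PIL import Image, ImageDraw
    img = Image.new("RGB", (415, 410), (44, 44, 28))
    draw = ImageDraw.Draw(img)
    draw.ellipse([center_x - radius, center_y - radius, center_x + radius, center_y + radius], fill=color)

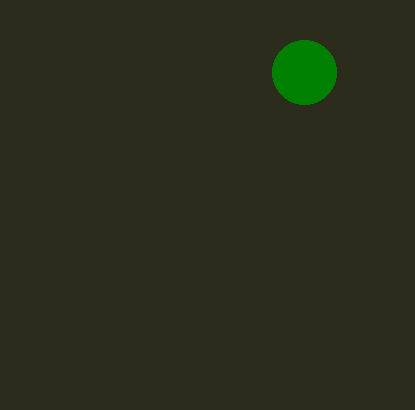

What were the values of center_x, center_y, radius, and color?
center_x = 304; center_y = 72; radius = 32; color = 'green'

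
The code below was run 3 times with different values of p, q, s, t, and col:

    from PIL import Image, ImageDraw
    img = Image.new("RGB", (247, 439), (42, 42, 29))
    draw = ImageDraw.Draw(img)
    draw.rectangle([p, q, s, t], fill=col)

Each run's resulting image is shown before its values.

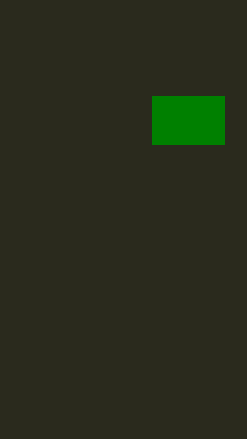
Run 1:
p = 152, q = 96, s = 224, t = 144, col = 'green'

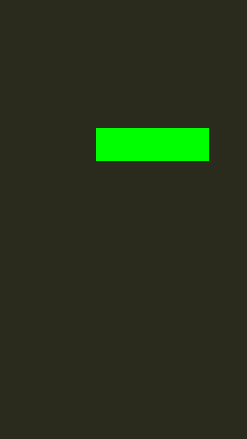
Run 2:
p = 96
q = 128
s = 208
t = 160
col = 'lime'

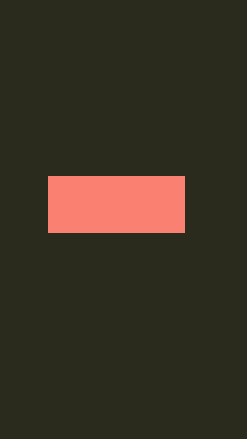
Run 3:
p = 48, q = 176, s = 184, t = 232, col = 'salmon'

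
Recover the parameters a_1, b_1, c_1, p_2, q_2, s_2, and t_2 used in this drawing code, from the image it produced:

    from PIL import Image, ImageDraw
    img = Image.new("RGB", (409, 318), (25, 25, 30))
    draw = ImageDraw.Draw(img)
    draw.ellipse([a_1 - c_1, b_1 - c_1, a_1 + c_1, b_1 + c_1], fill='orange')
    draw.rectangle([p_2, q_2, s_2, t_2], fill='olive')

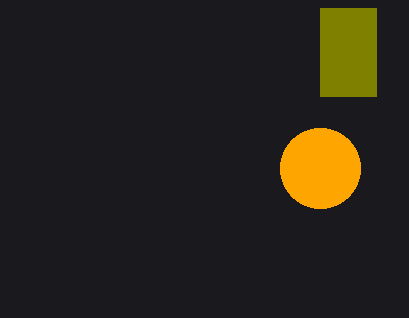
a_1 = 320, b_1 = 168, c_1 = 40, p_2 = 320, q_2 = 8, s_2 = 376, t_2 = 96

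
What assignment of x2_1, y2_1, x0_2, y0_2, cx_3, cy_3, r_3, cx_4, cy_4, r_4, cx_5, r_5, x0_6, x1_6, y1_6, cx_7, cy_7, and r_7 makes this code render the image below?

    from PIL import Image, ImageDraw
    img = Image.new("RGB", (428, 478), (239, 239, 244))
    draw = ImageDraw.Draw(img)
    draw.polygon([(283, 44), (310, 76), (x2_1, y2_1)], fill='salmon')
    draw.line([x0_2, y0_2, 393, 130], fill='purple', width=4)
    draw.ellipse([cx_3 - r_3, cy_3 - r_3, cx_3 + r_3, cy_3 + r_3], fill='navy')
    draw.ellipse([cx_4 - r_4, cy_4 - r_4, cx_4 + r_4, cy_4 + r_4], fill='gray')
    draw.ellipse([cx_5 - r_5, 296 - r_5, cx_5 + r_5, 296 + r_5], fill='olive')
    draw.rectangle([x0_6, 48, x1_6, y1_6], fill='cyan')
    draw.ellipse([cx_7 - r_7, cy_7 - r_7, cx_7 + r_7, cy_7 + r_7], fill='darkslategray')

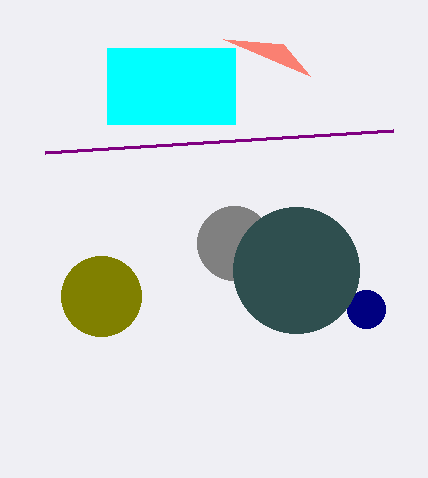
x2_1 = 223
y2_1 = 39
x0_2 = 45
y0_2 = 152
cx_3 = 366
cy_3 = 309
r_3 = 19
cx_4 = 234
cy_4 = 243
r_4 = 37
cx_5 = 101
r_5 = 40
x0_6 = 107
x1_6 = 235
y1_6 = 124
cx_7 = 296
cy_7 = 270
r_7 = 63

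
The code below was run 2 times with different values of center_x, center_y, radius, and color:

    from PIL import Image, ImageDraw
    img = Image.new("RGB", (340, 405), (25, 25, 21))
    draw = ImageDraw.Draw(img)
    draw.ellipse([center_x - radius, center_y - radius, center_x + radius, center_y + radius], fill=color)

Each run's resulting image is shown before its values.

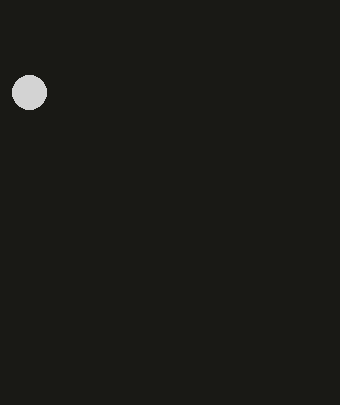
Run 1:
center_x = 29
center_y = 92
radius = 17
color = 'lightgray'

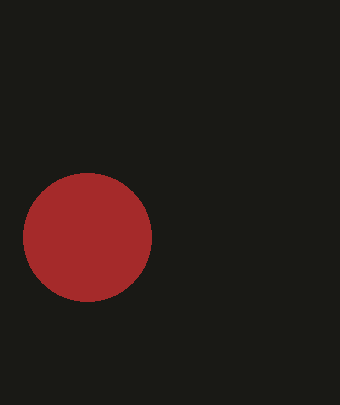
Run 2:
center_x = 87, center_y = 237, radius = 64, color = 'brown'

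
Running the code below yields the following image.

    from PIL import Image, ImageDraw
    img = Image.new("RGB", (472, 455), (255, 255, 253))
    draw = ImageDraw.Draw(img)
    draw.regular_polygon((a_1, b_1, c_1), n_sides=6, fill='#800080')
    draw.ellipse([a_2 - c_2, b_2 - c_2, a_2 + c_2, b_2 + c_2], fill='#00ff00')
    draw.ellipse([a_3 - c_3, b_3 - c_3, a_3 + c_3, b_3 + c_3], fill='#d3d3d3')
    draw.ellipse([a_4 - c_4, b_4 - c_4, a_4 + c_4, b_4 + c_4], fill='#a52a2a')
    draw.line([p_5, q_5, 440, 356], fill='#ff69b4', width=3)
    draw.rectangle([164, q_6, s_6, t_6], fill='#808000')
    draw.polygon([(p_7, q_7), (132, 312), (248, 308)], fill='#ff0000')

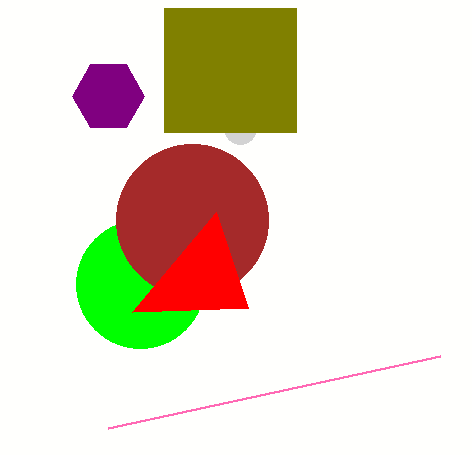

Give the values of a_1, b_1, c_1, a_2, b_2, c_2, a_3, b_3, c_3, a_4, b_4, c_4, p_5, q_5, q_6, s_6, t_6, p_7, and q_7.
a_1 = 108, b_1 = 96, c_1 = 36, a_2 = 140, b_2 = 284, c_2 = 64, a_3 = 240, b_3 = 128, c_3 = 16, a_4 = 192, b_4 = 220, c_4 = 76, p_5 = 108, q_5 = 428, q_6 = 8, s_6 = 296, t_6 = 132, p_7 = 216, q_7 = 212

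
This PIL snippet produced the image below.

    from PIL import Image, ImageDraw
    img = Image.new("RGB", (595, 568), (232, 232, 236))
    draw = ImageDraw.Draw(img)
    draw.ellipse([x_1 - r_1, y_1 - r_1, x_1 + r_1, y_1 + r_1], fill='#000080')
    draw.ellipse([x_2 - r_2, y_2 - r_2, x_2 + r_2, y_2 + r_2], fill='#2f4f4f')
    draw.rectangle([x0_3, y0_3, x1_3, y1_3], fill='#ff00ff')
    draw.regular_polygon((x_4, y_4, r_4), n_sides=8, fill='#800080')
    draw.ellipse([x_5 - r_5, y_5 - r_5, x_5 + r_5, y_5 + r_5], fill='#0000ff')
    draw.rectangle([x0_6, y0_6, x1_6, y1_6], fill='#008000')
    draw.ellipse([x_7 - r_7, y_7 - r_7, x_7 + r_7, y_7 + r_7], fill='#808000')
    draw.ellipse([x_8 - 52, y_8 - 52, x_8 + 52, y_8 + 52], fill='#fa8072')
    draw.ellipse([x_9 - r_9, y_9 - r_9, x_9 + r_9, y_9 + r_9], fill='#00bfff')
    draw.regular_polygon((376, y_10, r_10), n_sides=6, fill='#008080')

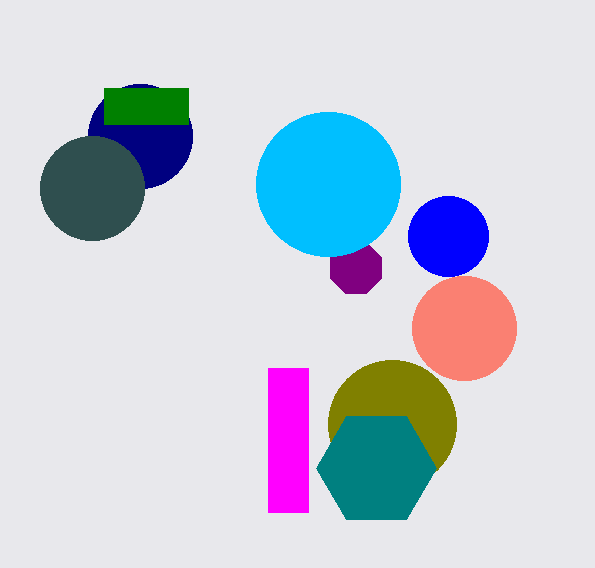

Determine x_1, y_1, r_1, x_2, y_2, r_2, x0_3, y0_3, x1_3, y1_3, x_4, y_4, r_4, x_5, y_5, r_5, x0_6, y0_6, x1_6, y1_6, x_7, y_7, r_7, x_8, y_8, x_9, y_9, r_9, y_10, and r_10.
x_1 = 140; y_1 = 136; r_1 = 52; x_2 = 92; y_2 = 188; r_2 = 52; x0_3 = 268; y0_3 = 368; x1_3 = 308; y1_3 = 512; x_4 = 356; y_4 = 268; r_4 = 28; x_5 = 448; y_5 = 236; r_5 = 40; x0_6 = 104; y0_6 = 88; x1_6 = 188; y1_6 = 124; x_7 = 392; y_7 = 424; r_7 = 64; x_8 = 464; y_8 = 328; x_9 = 328; y_9 = 184; r_9 = 72; y_10 = 468; r_10 = 60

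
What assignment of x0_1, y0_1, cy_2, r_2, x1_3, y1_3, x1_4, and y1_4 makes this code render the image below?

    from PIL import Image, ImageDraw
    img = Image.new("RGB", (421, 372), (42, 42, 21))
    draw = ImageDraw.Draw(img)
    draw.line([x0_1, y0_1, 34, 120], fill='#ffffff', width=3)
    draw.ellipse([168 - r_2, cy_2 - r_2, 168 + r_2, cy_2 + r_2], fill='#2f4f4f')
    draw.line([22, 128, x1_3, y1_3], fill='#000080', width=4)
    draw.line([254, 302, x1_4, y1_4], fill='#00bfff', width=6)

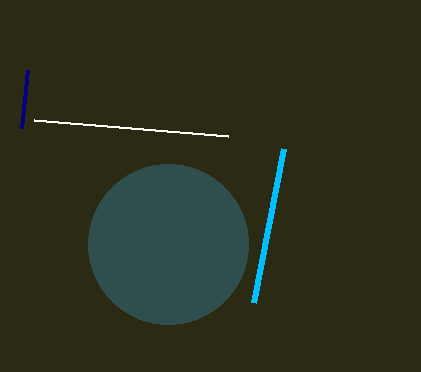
x0_1 = 228; y0_1 = 136; cy_2 = 244; r_2 = 80; x1_3 = 28; y1_3 = 70; x1_4 = 284; y1_4 = 148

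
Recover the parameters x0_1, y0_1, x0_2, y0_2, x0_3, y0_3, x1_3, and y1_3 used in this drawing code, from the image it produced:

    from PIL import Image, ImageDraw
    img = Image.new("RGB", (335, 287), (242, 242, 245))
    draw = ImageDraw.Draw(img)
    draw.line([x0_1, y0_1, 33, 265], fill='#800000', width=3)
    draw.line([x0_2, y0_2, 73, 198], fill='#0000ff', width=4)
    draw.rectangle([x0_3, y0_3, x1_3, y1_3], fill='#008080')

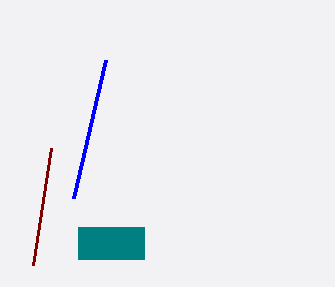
x0_1 = 51; y0_1 = 148; x0_2 = 105; y0_2 = 60; x0_3 = 78; y0_3 = 227; x1_3 = 144; y1_3 = 259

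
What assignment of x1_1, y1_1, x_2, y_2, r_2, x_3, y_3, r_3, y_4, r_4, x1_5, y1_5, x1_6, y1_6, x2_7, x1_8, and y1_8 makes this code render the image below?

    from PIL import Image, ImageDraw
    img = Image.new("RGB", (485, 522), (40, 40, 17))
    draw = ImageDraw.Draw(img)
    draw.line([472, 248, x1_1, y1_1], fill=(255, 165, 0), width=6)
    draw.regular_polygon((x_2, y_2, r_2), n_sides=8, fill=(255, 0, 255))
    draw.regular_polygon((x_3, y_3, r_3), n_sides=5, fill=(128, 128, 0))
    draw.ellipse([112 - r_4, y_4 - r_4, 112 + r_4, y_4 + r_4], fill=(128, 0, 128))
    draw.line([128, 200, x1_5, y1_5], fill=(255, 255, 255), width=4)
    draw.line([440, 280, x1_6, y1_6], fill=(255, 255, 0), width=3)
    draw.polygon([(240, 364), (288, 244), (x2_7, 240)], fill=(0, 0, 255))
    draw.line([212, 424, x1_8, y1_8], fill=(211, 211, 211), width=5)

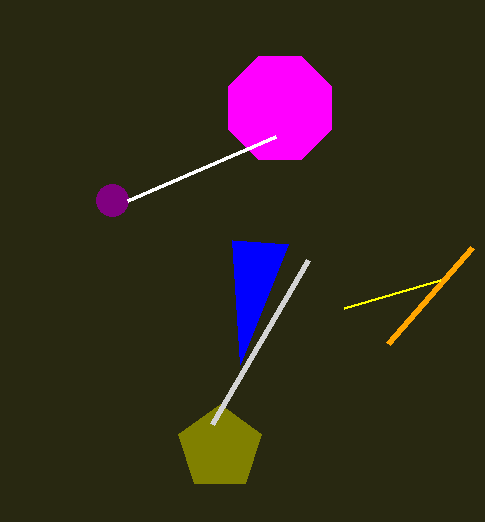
x1_1 = 388; y1_1 = 344; x_2 = 280; y_2 = 108; r_2 = 56; x_3 = 220; y_3 = 448; r_3 = 44; y_4 = 200; r_4 = 16; x1_5 = 276; y1_5 = 136; x1_6 = 344; y1_6 = 308; x2_7 = 232; x1_8 = 308; y1_8 = 260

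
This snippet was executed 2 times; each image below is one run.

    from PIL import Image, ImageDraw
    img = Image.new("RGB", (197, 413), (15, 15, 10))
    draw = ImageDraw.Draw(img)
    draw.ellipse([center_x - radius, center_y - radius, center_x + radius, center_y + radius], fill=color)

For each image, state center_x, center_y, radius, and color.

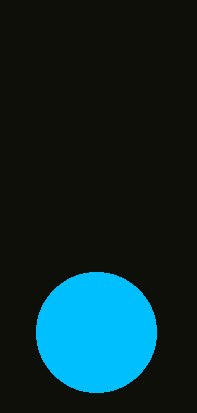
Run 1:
center_x = 96
center_y = 332
radius = 60
color = 'deepskyblue'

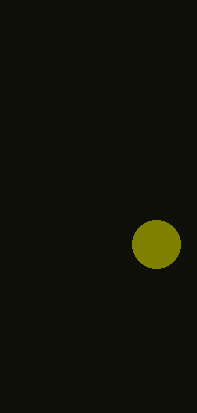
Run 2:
center_x = 156
center_y = 244
radius = 24
color = 'olive'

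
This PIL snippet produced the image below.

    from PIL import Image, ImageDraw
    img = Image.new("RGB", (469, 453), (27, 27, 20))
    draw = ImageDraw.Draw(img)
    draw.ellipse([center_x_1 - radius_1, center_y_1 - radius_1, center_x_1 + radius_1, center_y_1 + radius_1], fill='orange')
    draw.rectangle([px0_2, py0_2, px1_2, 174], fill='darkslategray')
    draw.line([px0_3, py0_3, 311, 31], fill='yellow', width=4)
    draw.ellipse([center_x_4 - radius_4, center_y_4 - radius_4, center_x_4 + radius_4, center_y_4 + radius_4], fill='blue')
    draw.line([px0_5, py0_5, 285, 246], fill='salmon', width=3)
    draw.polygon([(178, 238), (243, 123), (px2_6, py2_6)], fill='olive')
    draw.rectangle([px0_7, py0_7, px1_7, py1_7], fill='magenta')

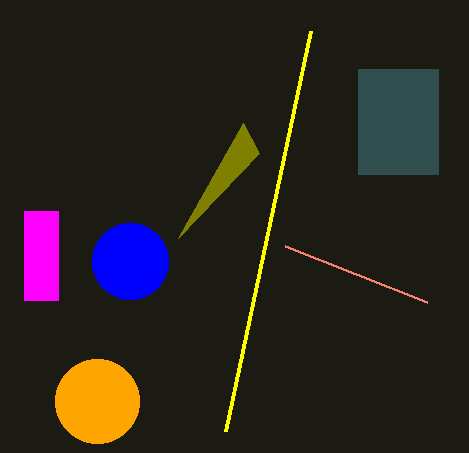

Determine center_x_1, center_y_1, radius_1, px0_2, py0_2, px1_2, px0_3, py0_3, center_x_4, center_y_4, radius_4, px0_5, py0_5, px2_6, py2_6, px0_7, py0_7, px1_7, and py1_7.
center_x_1 = 97, center_y_1 = 401, radius_1 = 42, px0_2 = 358, py0_2 = 69, px1_2 = 438, px0_3 = 226, py0_3 = 431, center_x_4 = 130, center_y_4 = 261, radius_4 = 38, px0_5 = 427, py0_5 = 302, px2_6 = 259, py2_6 = 153, px0_7 = 24, py0_7 = 211, px1_7 = 58, py1_7 = 300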